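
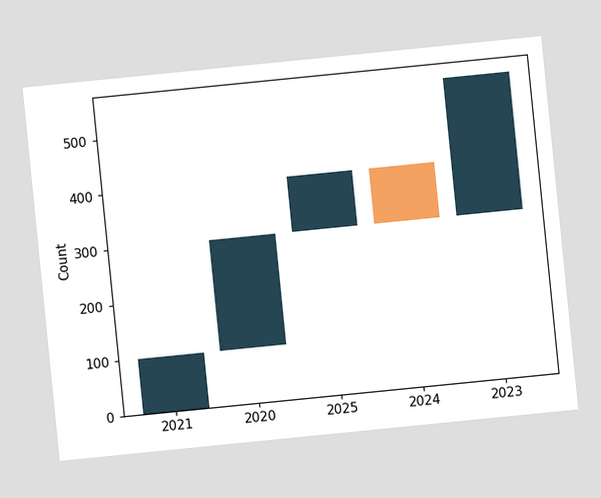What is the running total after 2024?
300

The chart is tilted about 6° counter-clockwise. After 2024 the running total reaches 300.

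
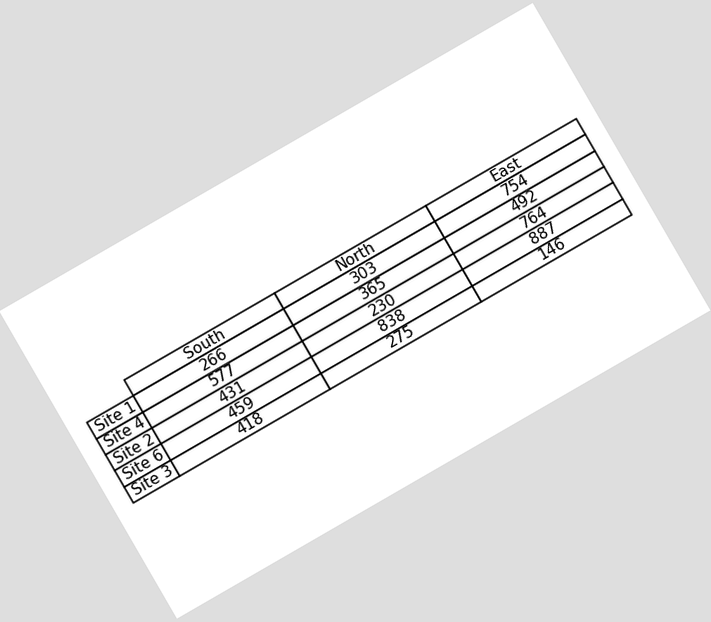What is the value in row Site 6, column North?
838

The chart is tilted about 30° counter-clockwise. The (Site 6, North) cell reads 838.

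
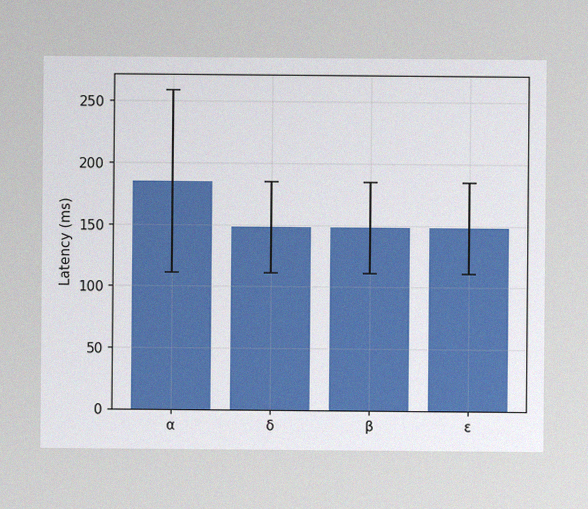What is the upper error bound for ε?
The image has some photo noise and uneven lighting. The ε bar's upper whisker reaches 185ms.

185ms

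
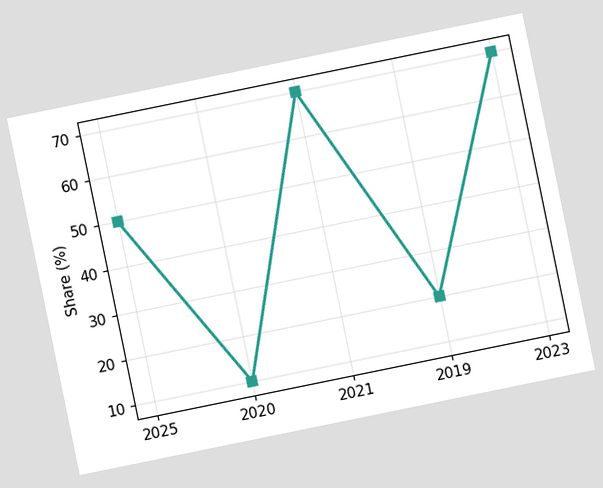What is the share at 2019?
The chart is tilted about 12° counter-clockwise. At 2019, the line is at 20%.

20%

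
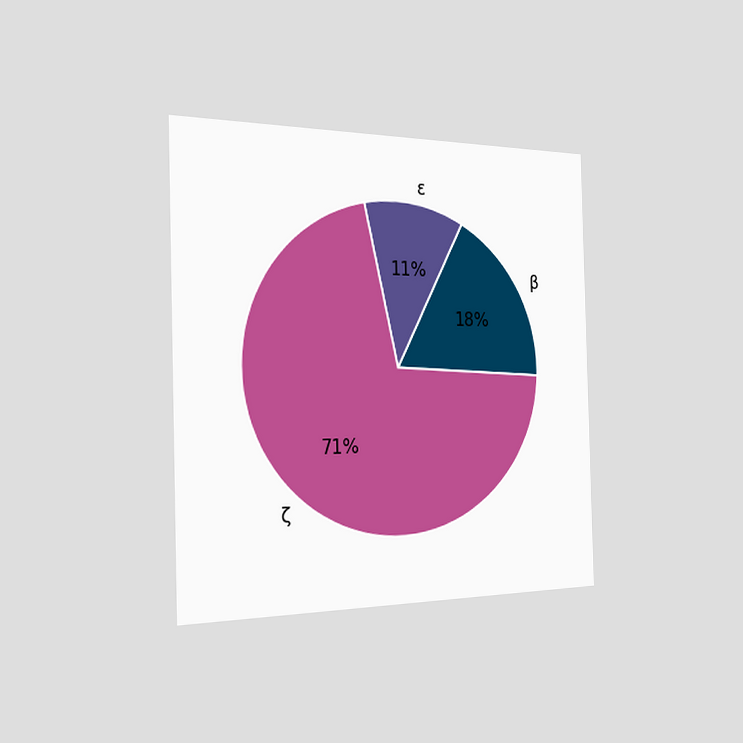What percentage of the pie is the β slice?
The chart is viewed slightly from the left. The β slice takes up 18% of the pie.

18%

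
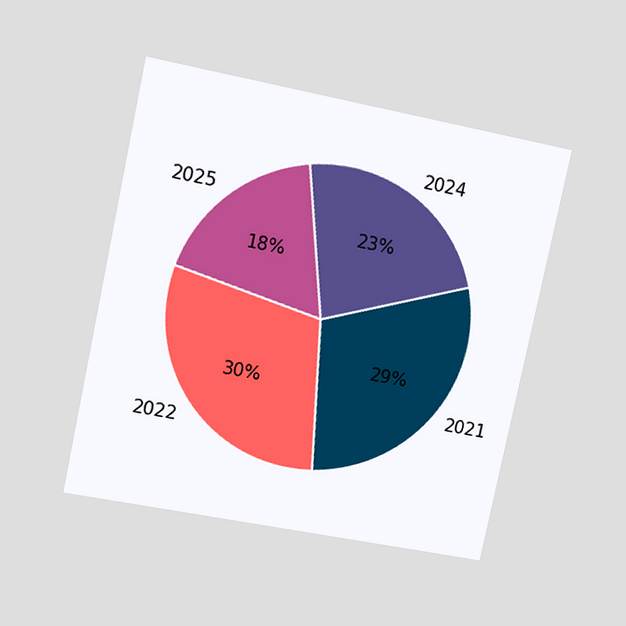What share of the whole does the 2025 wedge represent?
The chart is tilted about 12° clockwise and viewed at a slight angle. The 2025 slice takes up 18% of the pie.

18%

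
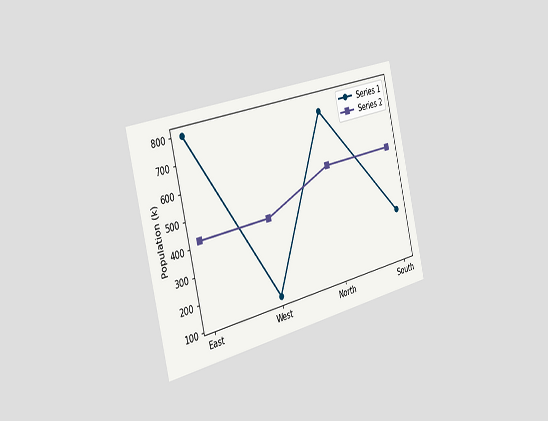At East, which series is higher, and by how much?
Series 1, by 378k

The chart is tilted about 13° counter-clockwise and viewed slightly from the left. At East, Series 1 sits above the other line by 378k.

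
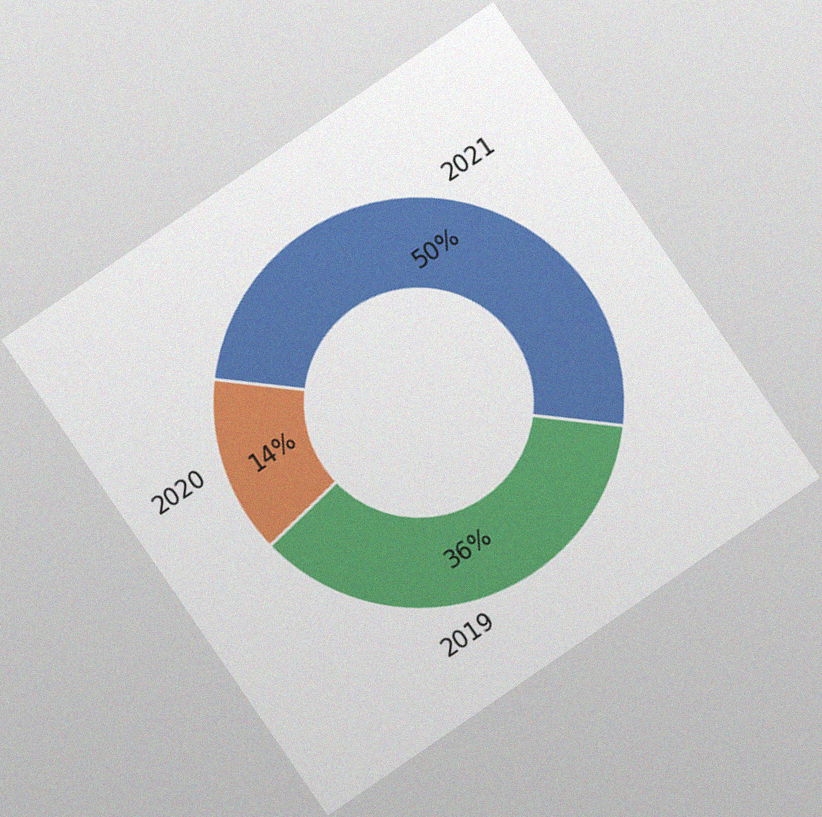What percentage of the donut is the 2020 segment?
The chart is tilted about 34° counter-clockwise, with some photo noise. The 2020 segment takes up 14% of the ring.

14%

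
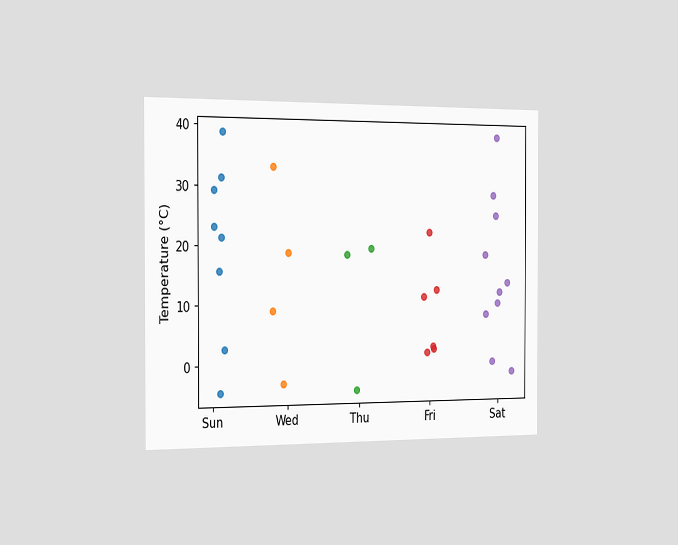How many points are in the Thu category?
3

The chart is viewed slightly from the left. Counting the markers in the Thu column gives 3.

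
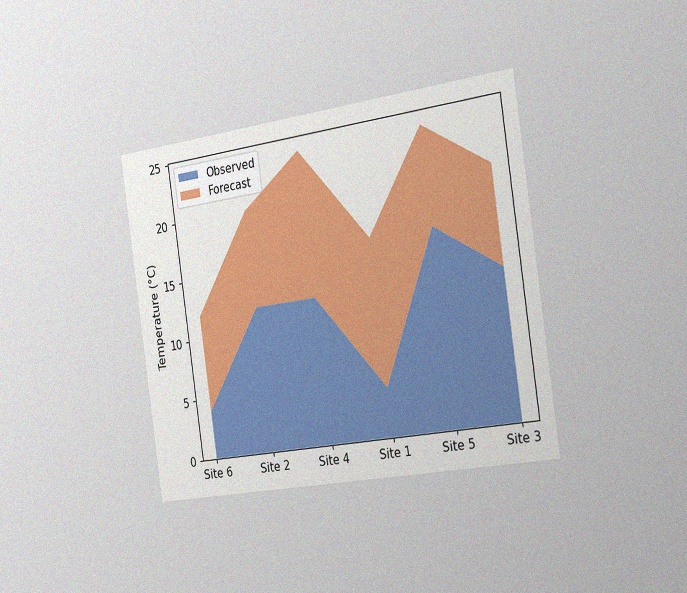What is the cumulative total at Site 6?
12°C

The chart is tilted about 8° counter-clockwise and viewed slightly from the right, with some photo noise. The stacked total at Site 6 reaches 12°C.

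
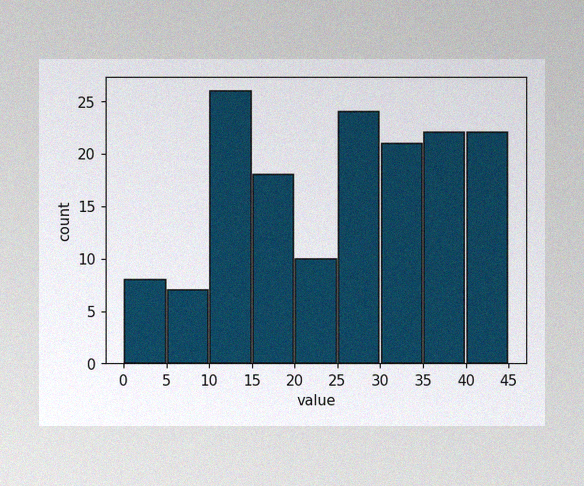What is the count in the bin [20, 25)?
The image has some photo noise and uneven lighting. The [20, 25) bin has height 10.

10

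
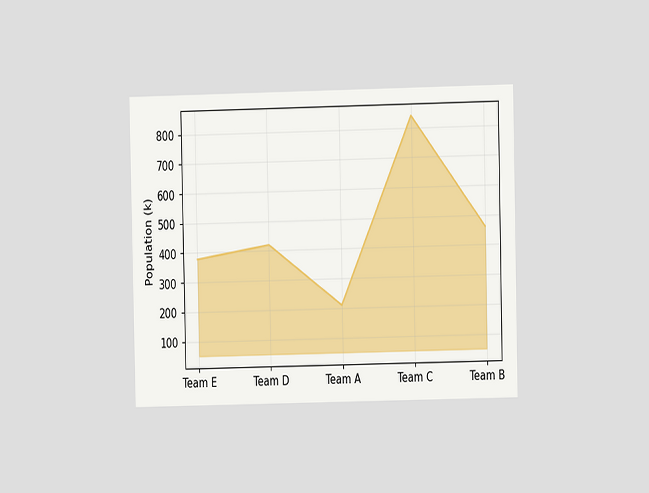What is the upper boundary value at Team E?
The chart is viewed at a slight angle. At Team E the upper boundary is at 378k.

378k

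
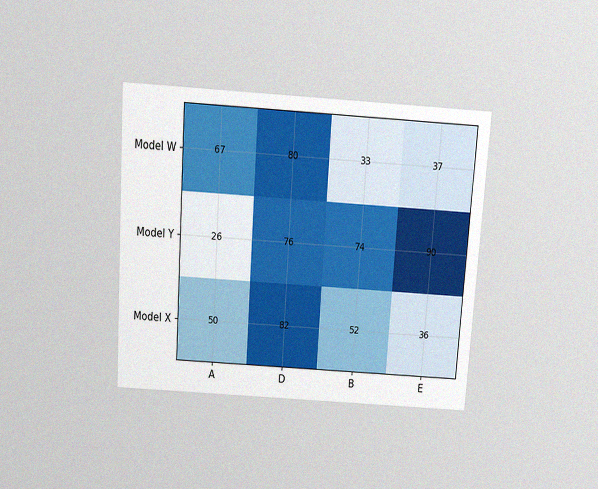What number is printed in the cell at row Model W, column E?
The chart is tilted about 4° clockwise and viewed slightly from above, with some photo noise. The (Model W, E) cell reads 37.

37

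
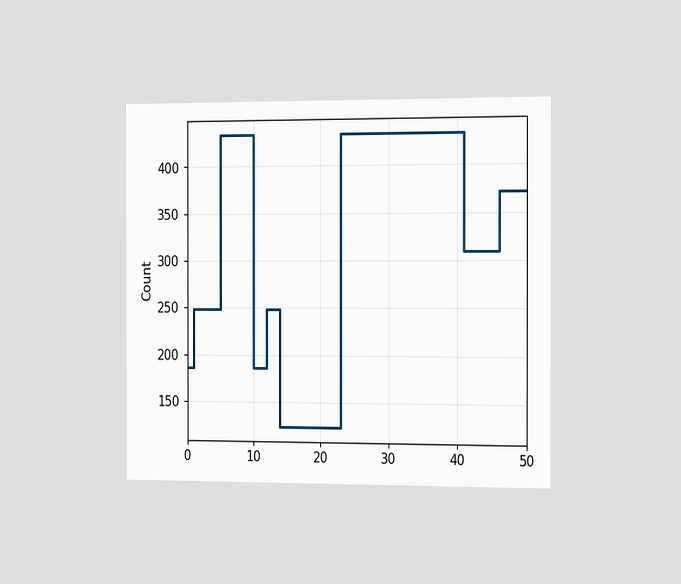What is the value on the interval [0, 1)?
186

The chart is viewed slightly from the right. On [0, 1) the step sits at 186.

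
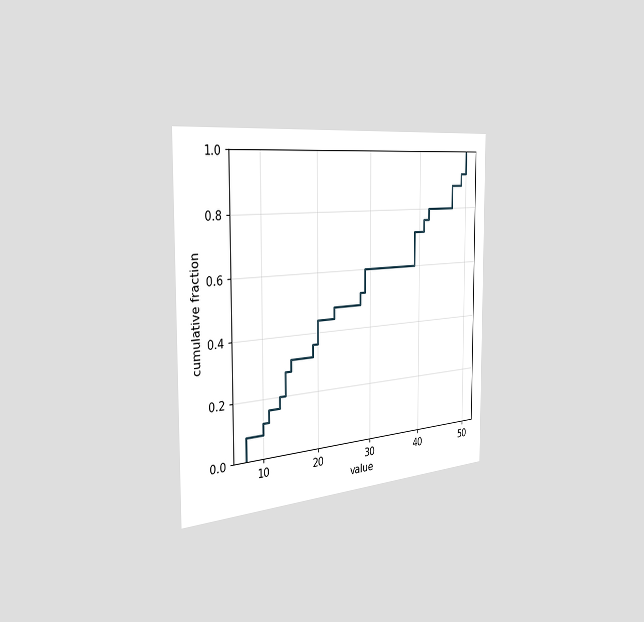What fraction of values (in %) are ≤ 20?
The chart is viewed slightly from the left. At x=20 the ECDF step is at 44%.

44%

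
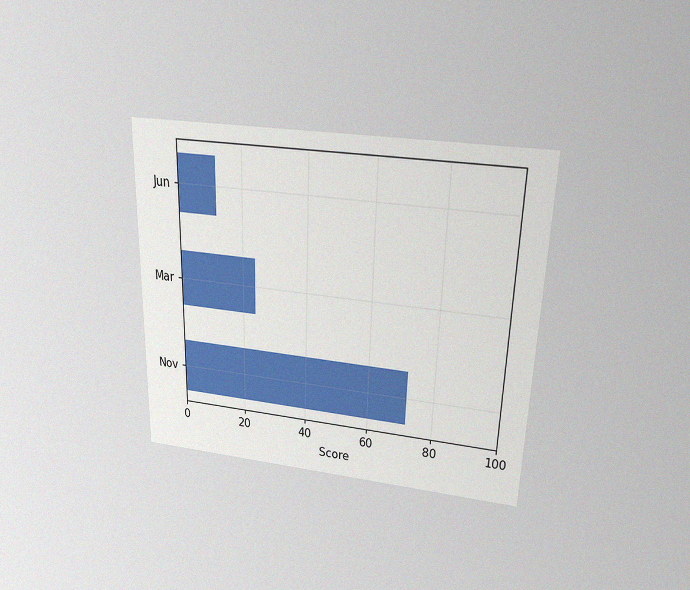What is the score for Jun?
The chart is viewed slightly from above, with some photo noise. Reading along the chart's x-axis, the Jun bar reaches 12.

12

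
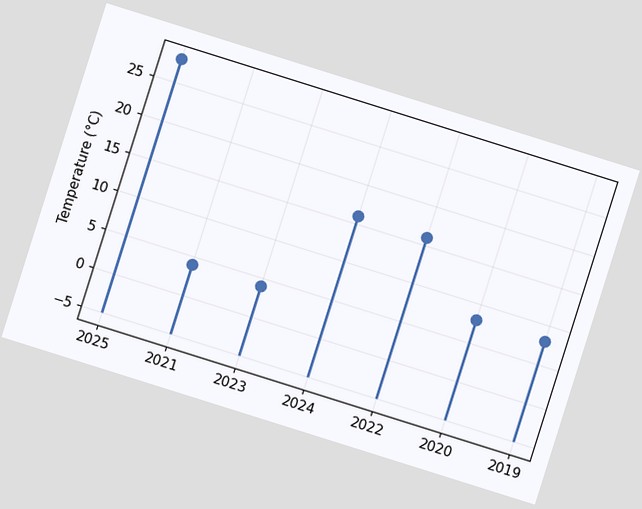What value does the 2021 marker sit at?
4°C

The chart is tilted about 17° clockwise. The 2021 marker sits at 4°C.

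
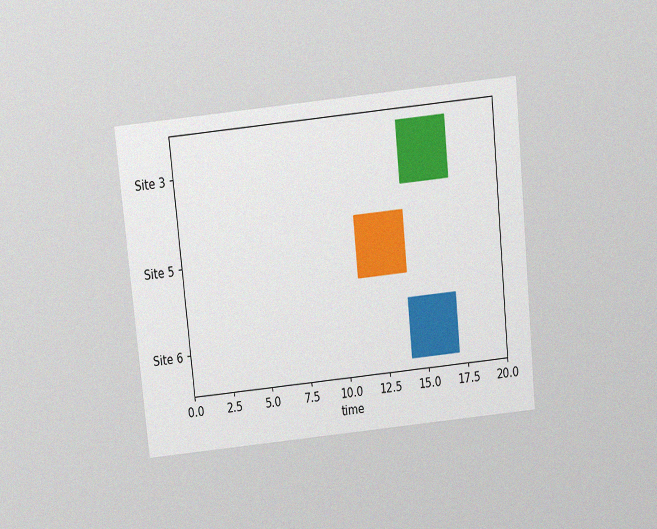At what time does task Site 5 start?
11

The chart is tilted about 6° counter-clockwise and viewed slightly from above, with some photo noise. The Site 5 bar begins at t=11.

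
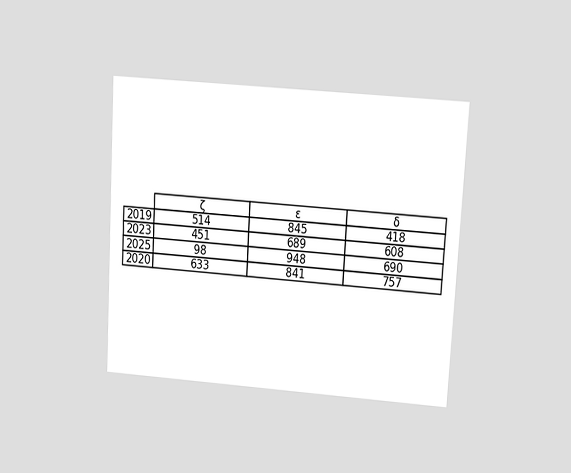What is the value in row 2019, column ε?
The chart is tilted about 3° clockwise and viewed slightly from above. The (2019, ε) cell reads 845.

845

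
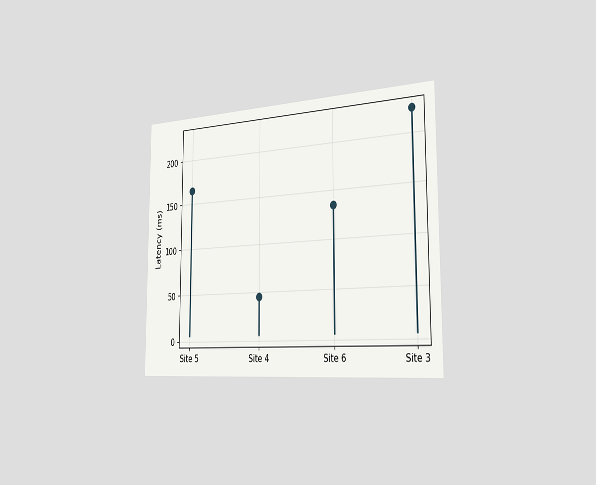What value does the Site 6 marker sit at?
135ms

The chart is viewed slightly from the right. The Site 6 marker sits at 135ms.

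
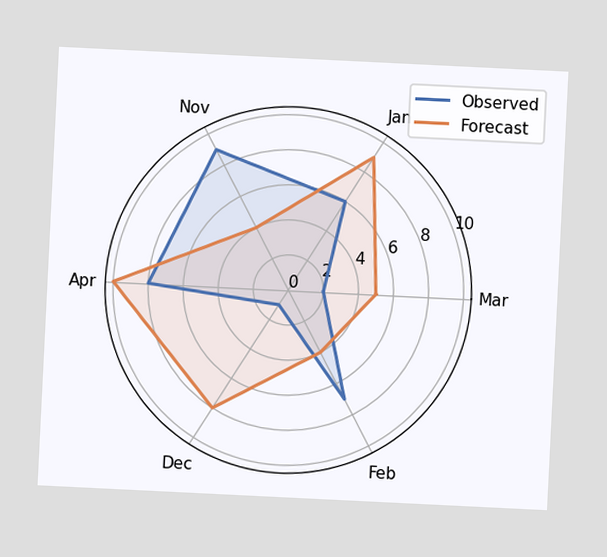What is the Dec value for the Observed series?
1

The chart is tilted about 3° clockwise. On the Dec axis, Observed reaches 1.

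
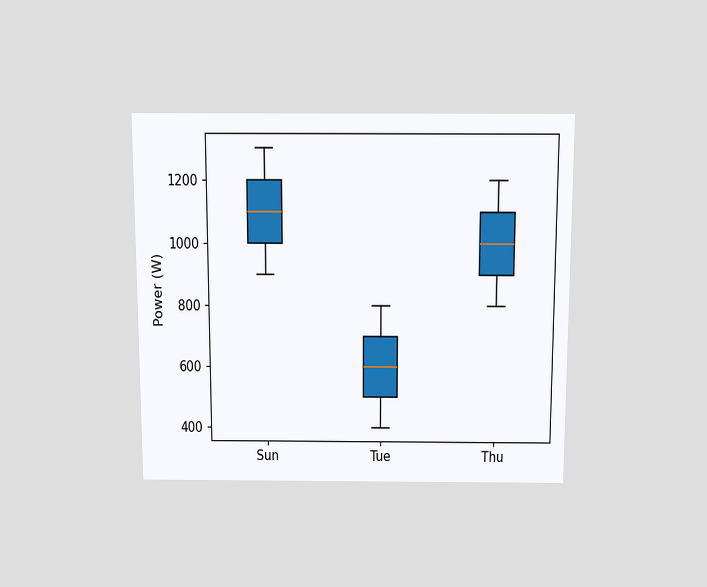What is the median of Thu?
The chart is viewed slightly from above. The median line in the Thu box sits at 1000W.

1000W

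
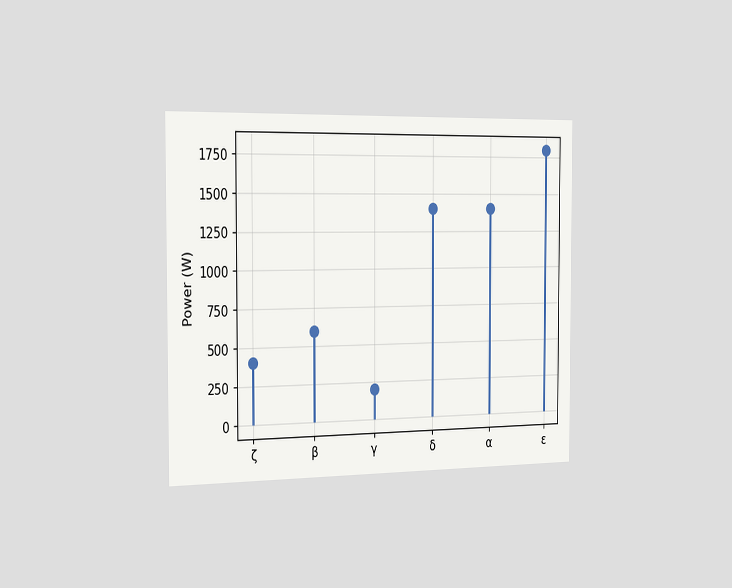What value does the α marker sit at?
The chart is viewed slightly from the left. The α marker sits at 1400W.

1400W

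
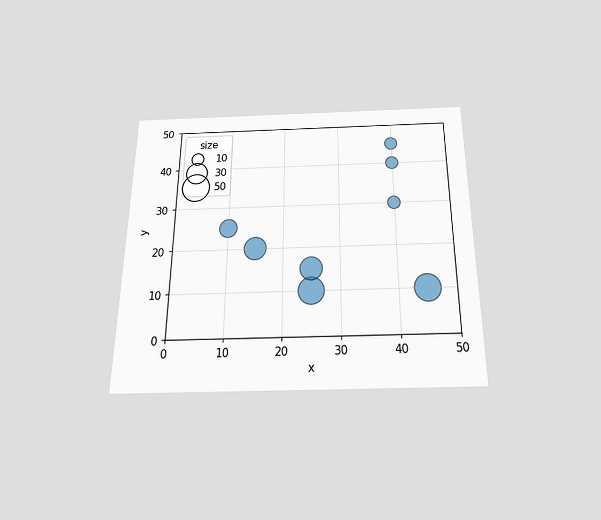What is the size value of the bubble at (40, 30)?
10

The chart is viewed slightly from below. Matching the bubble at (40, 30) against the size legend gives 10.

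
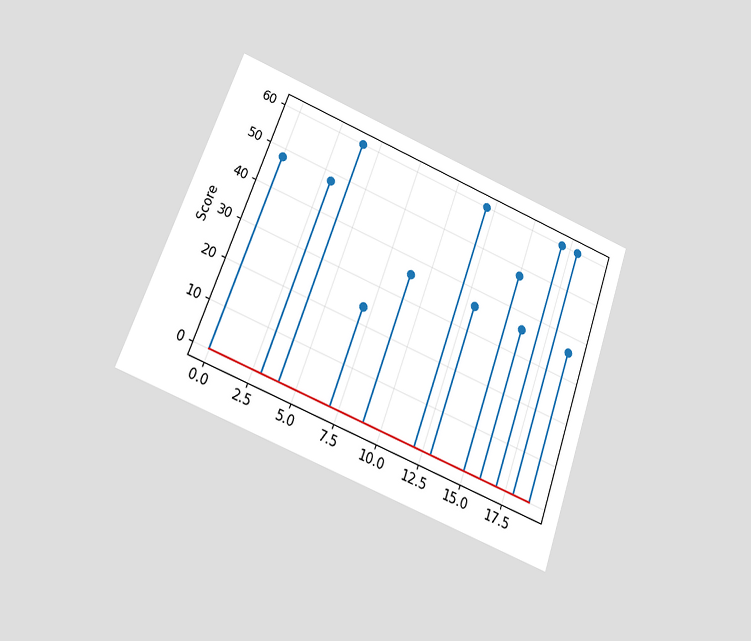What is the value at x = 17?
60

The chart is tilted about 20° clockwise and viewed slightly from below. The stem at x=17 reaches 60.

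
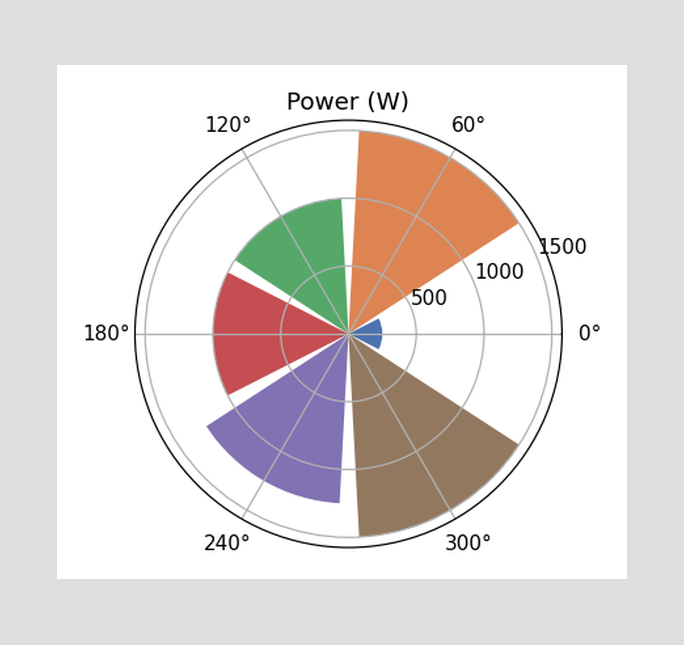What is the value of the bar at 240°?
The bar at 240° reaches 1250W on the radial axis.

1250W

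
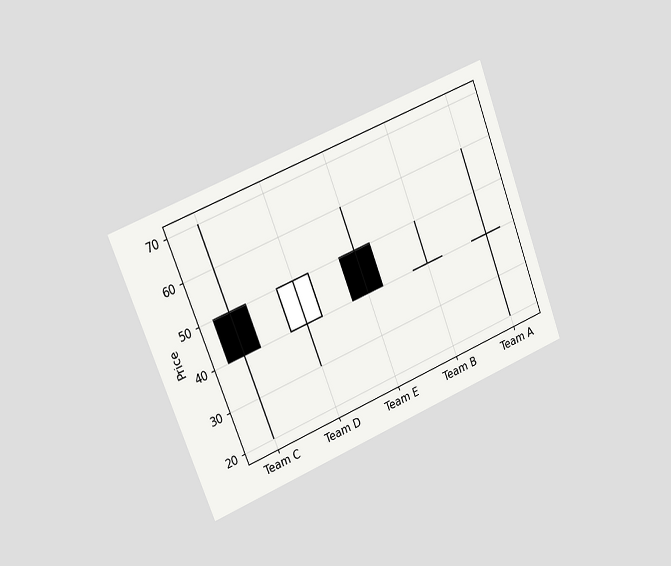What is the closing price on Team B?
40

The chart is tilted about 21° counter-clockwise and viewed slightly from the left. The Team B candle closes at 40.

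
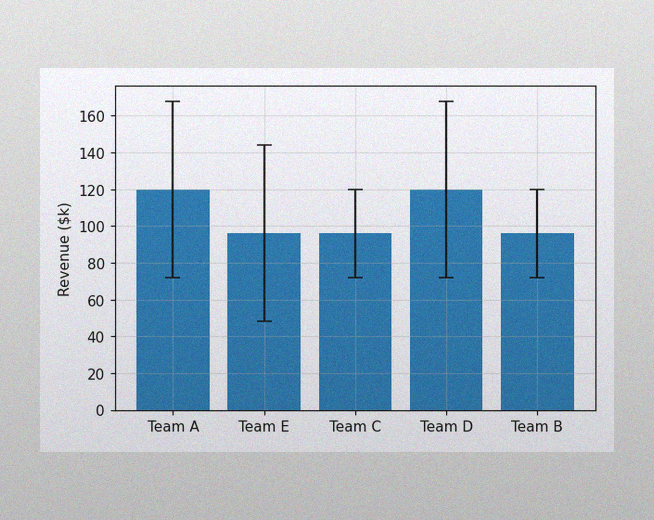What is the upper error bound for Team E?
The image has some photo noise and uneven lighting. The Team E bar's upper whisker reaches $144k.

$144k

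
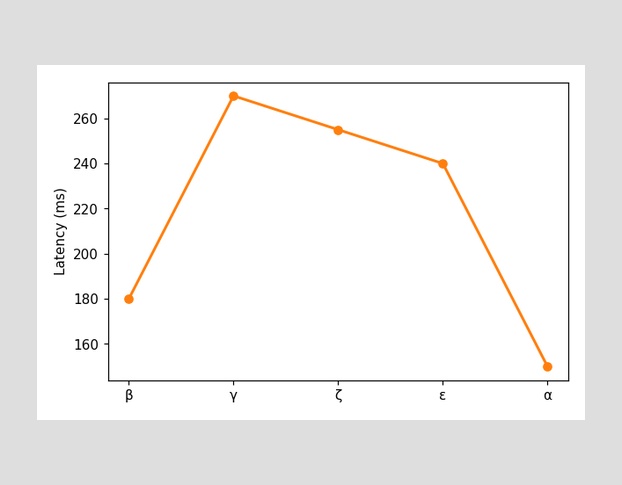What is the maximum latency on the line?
270ms

The highest point is at γ, and reading across to the y-axis gives 270ms.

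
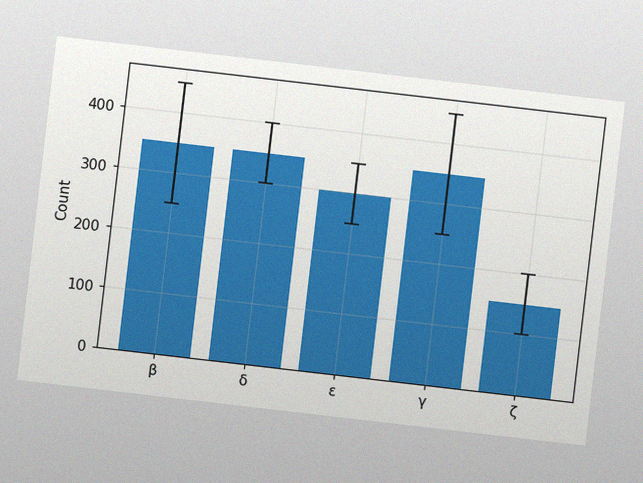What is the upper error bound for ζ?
200

The chart is tilted about 7° clockwise, with some photo noise. The ζ bar's upper whisker reaches 200.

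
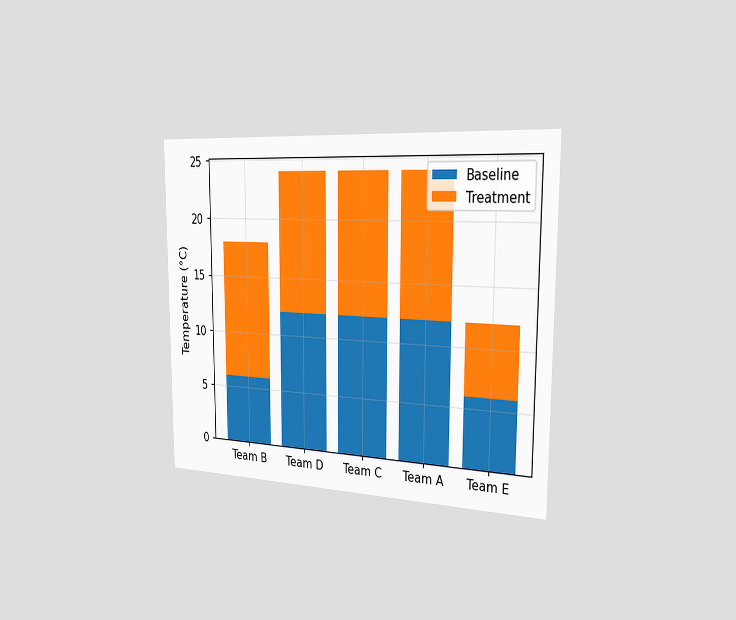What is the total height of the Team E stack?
12°C

The chart is viewed slightly from the right. The Team E stack's top reaches 12°C on the y-axis.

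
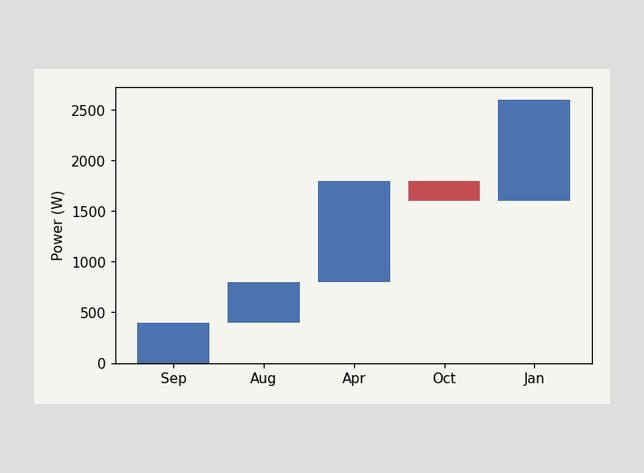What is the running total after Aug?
800W

After Aug the running total reaches 800W.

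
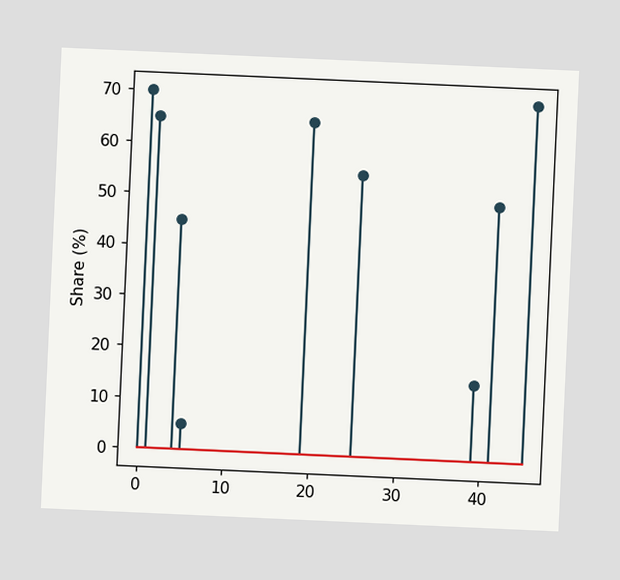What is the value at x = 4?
The chart is tilted about 3° clockwise. The stem at x=4 reaches 45%.

45%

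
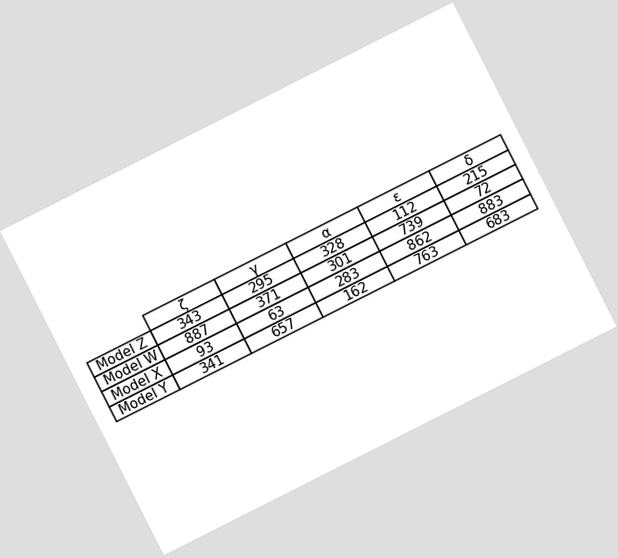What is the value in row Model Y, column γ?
657

The chart is tilted about 27° counter-clockwise. The (Model Y, γ) cell reads 657.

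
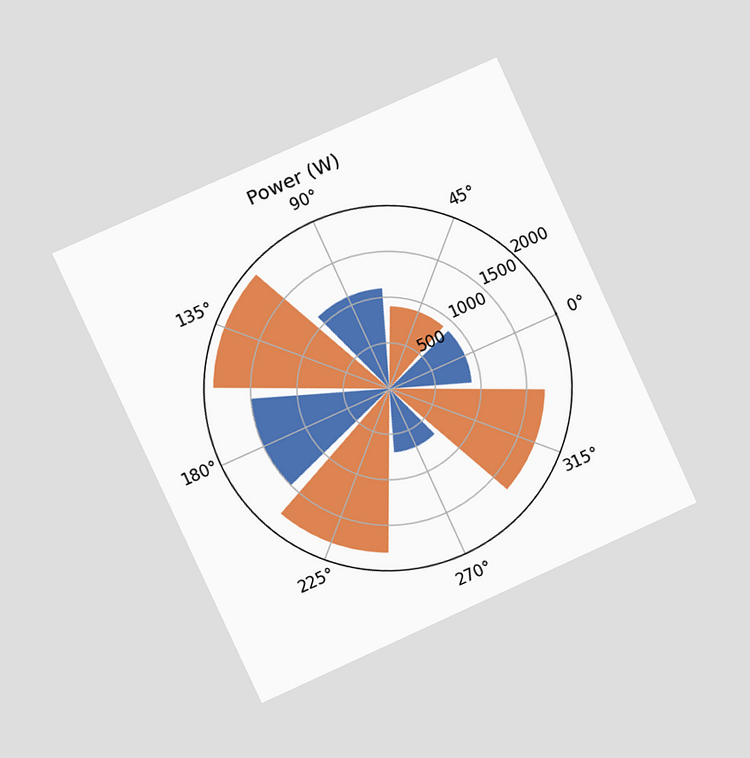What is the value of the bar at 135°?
1900W

The chart is tilted about 24° counter-clockwise and viewed slightly from the left. The bar at 135° reaches 1900W on the radial axis.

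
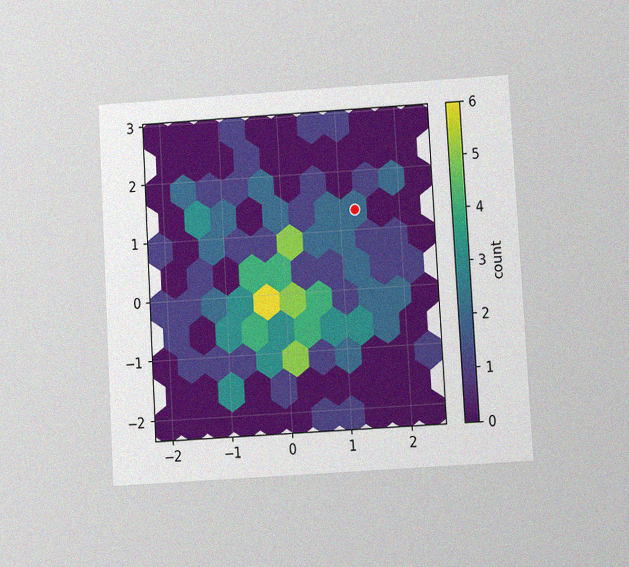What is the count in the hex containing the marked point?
2

The chart is tilted about 3° counter-clockwise and viewed at a slight angle, with some photo noise. The marked hex reads 2 on the colorbar.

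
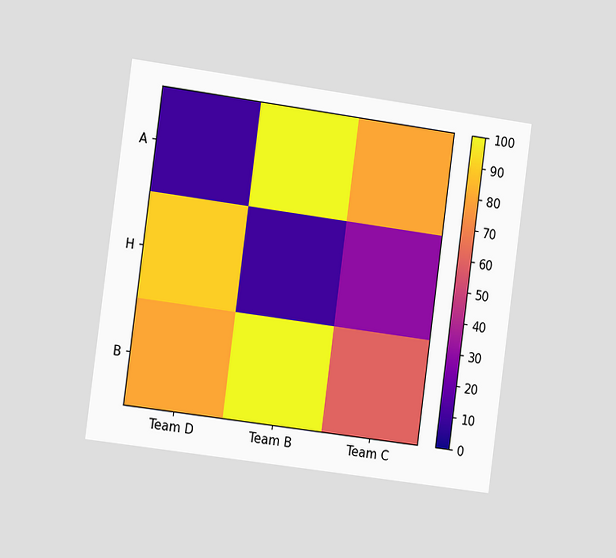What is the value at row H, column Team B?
10

The chart is tilted about 8° clockwise and viewed slightly from the left. Matching cell (H, Team B) against the colorbar gives 10.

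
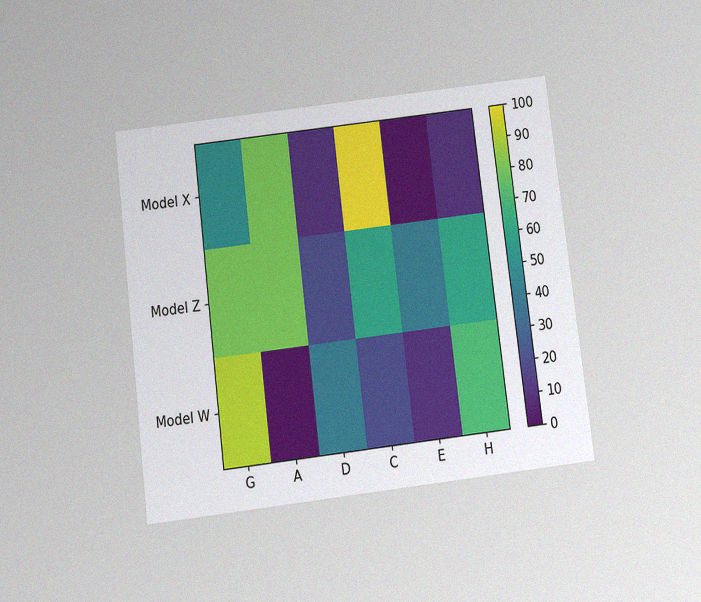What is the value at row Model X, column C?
The chart is tilted about 7° counter-clockwise and viewed slightly from below, with some photo noise. Matching cell (Model X, C) against the colorbar gives 100.

100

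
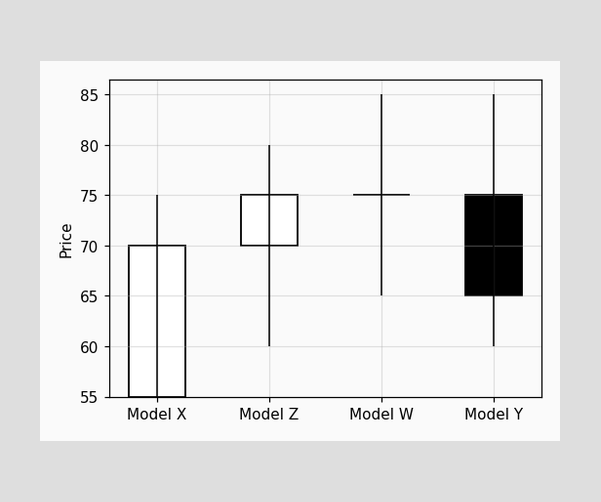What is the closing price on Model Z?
The Model Z candle closes at 75.

75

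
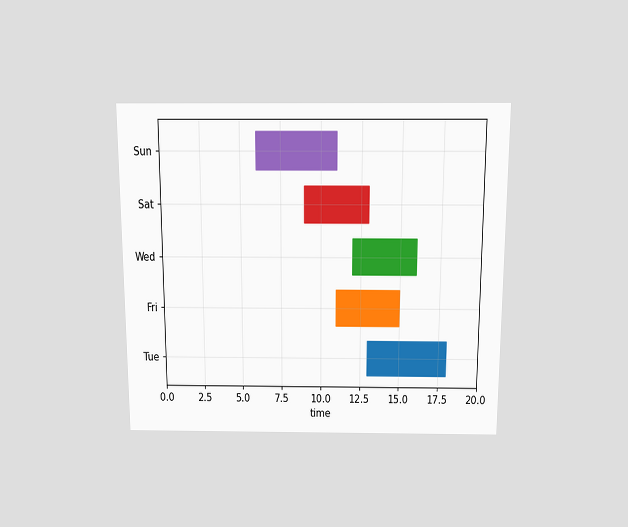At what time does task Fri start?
The chart is viewed slightly from above. The Fri bar begins at t=11.

11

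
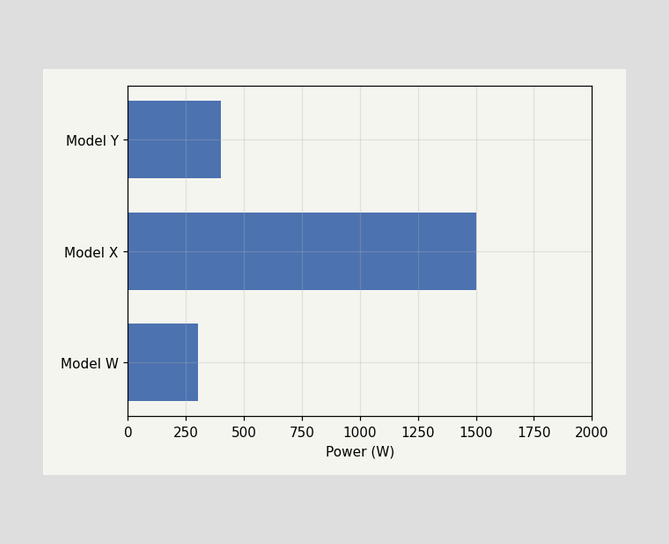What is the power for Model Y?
Reading along the chart's x-axis, the Model Y bar reaches 400W.

400W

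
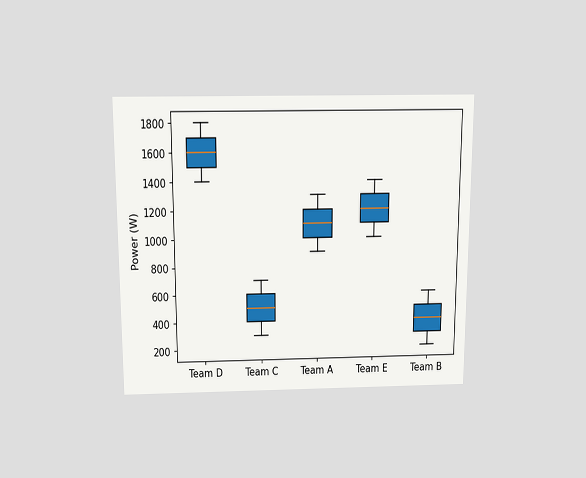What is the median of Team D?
1600W

The chart is viewed slightly from above. The median line in the Team D box sits at 1600W.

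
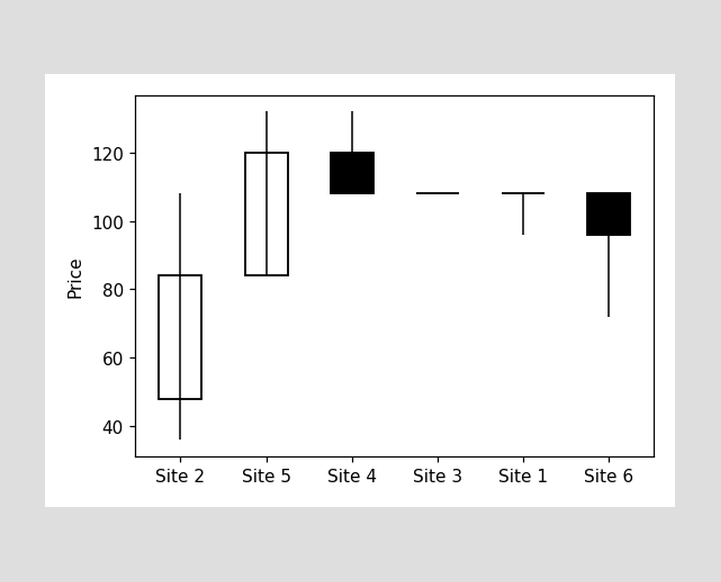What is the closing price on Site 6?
The Site 6 candle closes at 96.

96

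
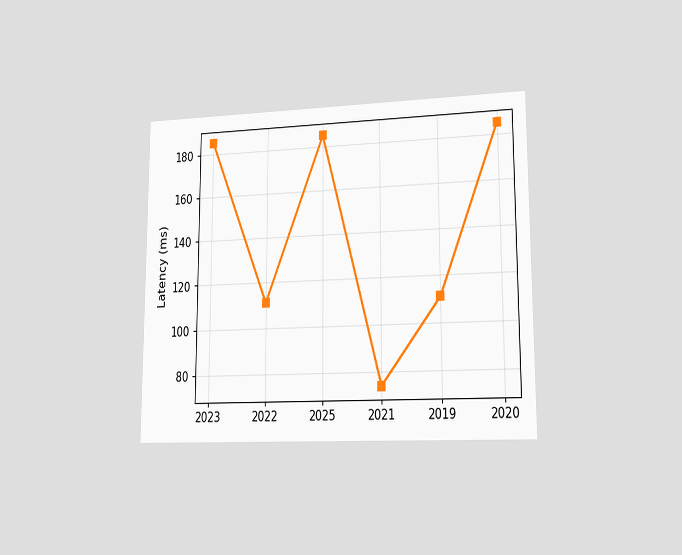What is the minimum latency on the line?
The chart is viewed slightly from the right. The lowest point is at 2021, and reading across to the y-axis gives 74ms.

74ms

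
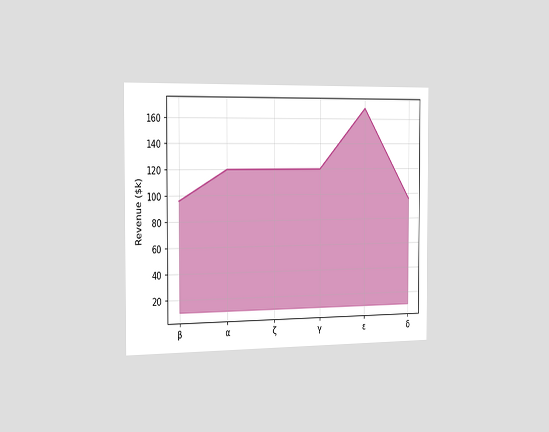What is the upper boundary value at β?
$96k

The chart is viewed slightly from the left. At β the upper boundary is at $96k.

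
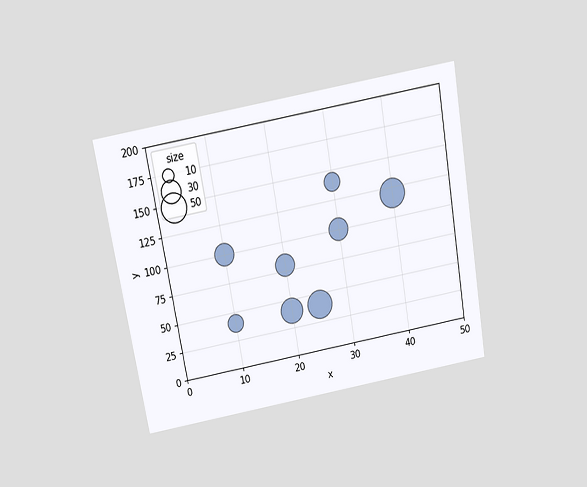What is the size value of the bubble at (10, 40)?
The chart is tilted about 10° counter-clockwise and viewed slightly from above. Matching the bubble at (10, 40) against the size legend gives 20.

20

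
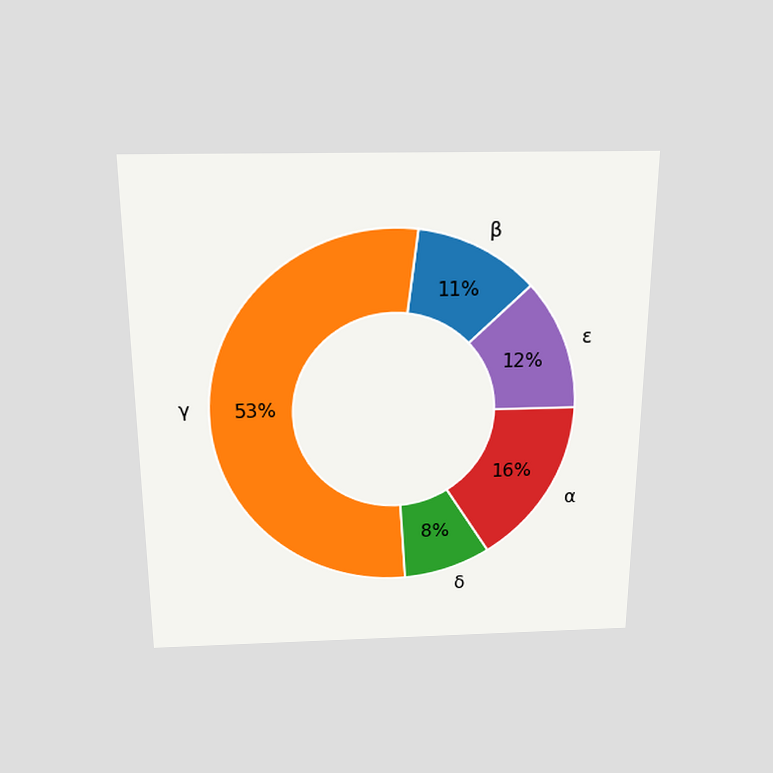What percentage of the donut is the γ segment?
The chart is viewed slightly from above. The γ segment takes up 53% of the ring.

53%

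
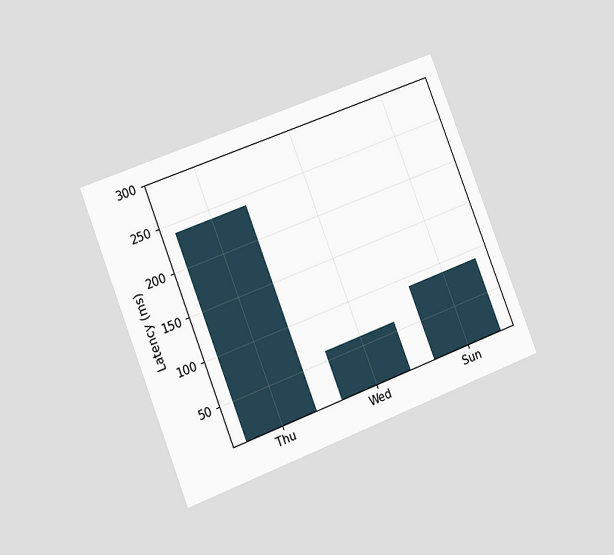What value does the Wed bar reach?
60ms

The chart is tilted about 21° counter-clockwise and viewed slightly from the left. Reading along the chart's y-axis, the Wed bar reaches 60ms.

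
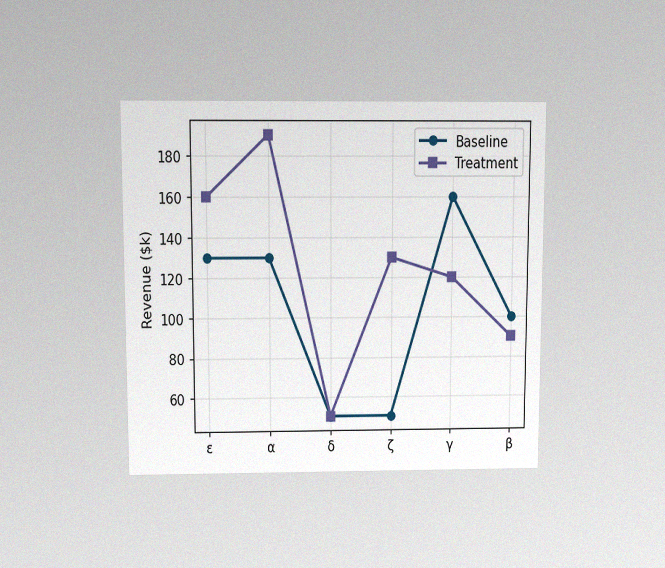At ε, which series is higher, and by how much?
Treatment, by $30k

The chart is viewed slightly from above, with some photo noise. At ε, Treatment sits above the other line by $30k.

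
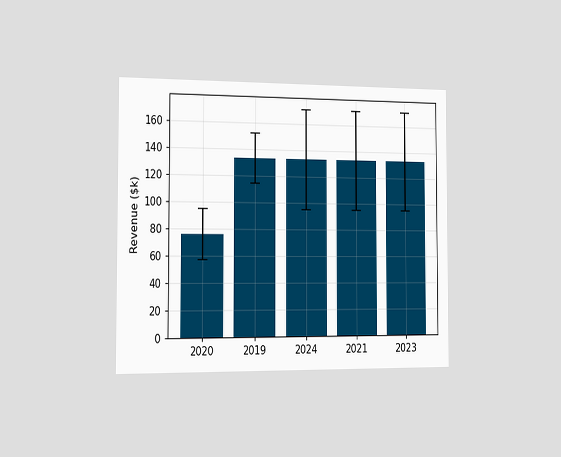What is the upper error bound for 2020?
$95k

The chart is viewed slightly from the left. The 2020 bar's upper whisker reaches $95k.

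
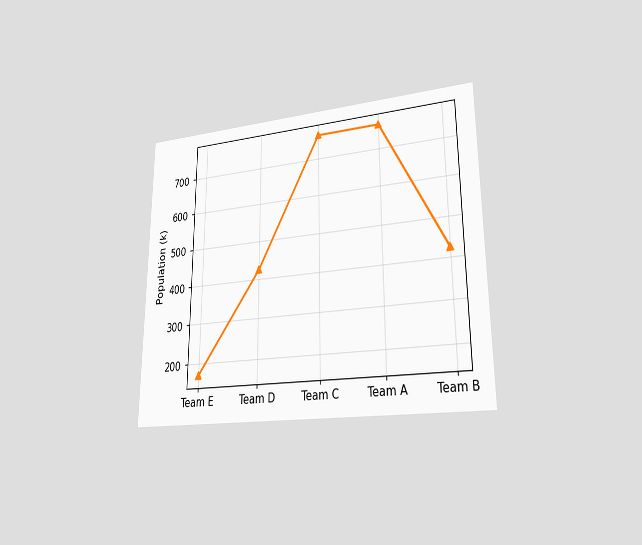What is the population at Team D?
The chart is viewed at a slight angle. At Team D, the line is at 425k.

425k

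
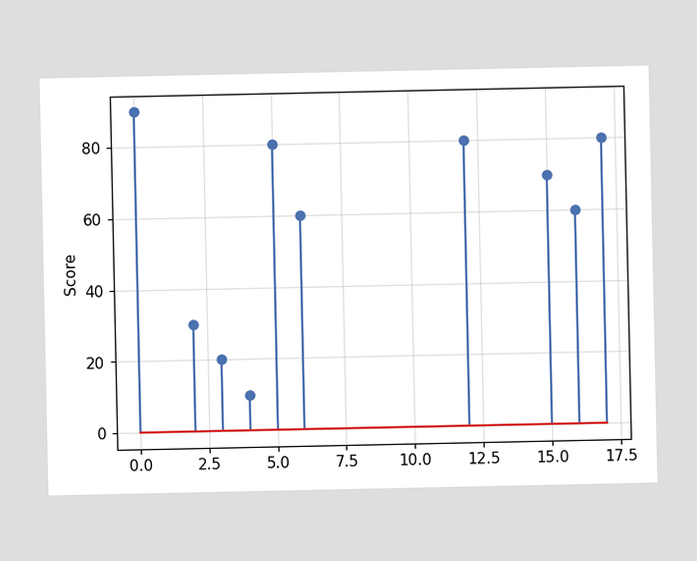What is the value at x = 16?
The stem at x=16 reaches 60.

60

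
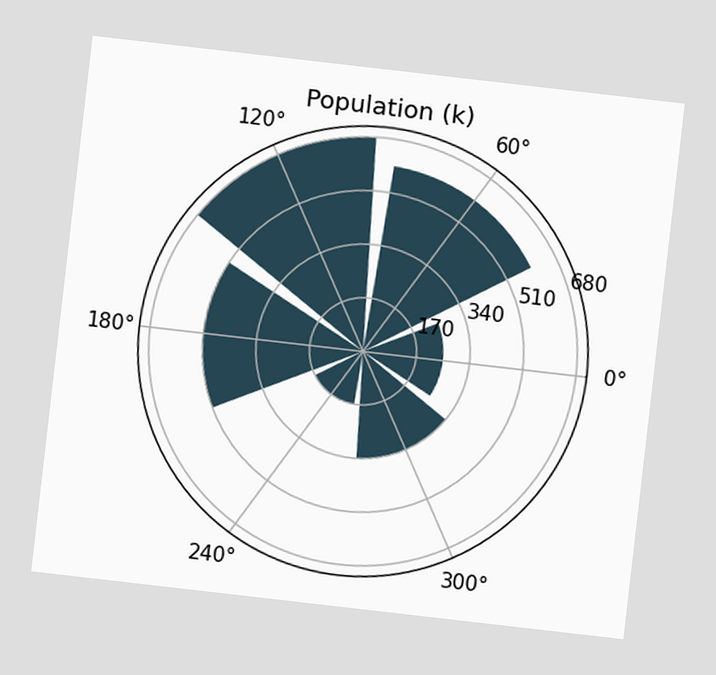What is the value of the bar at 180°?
The chart is tilted about 7° clockwise. The bar at 180° reaches 510k on the radial axis.

510k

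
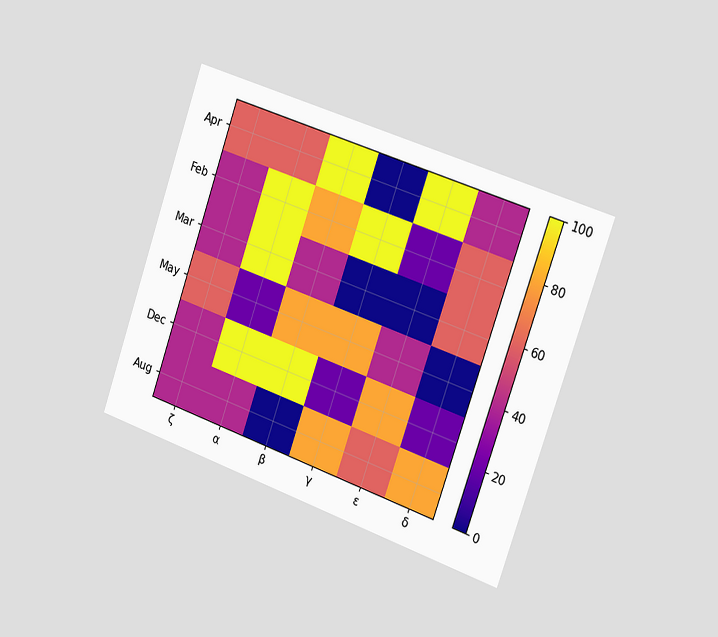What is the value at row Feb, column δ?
60

The chart is tilted about 19° clockwise and viewed slightly from the right. Matching cell (Feb, δ) against the colorbar gives 60.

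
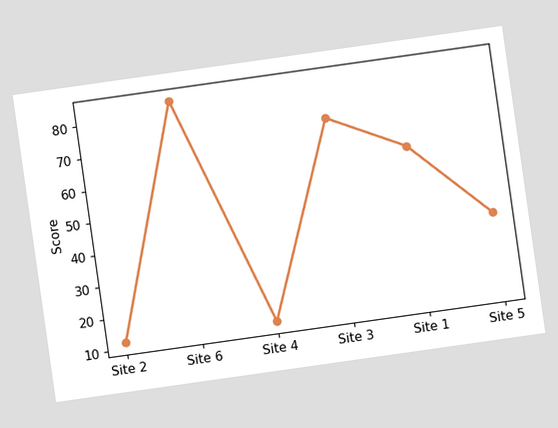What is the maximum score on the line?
The chart is tilted about 8° counter-clockwise. The highest point is at Site 6, and reading across to the y-axis gives 84.

84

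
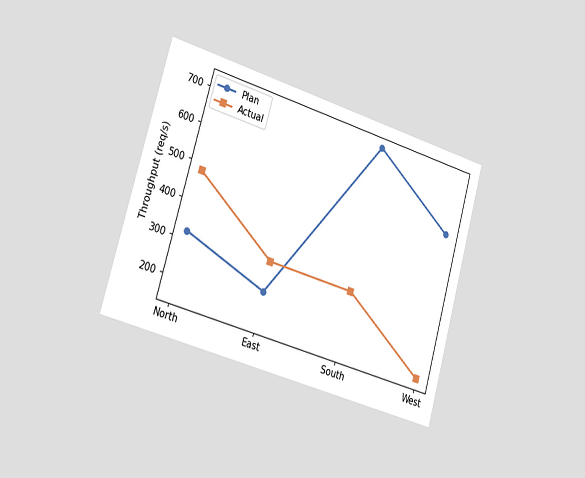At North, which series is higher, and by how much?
The chart is tilted about 16° clockwise and viewed slightly from the left. At North, Actual sits above the other line by 160req/s.

Actual, by 160req/s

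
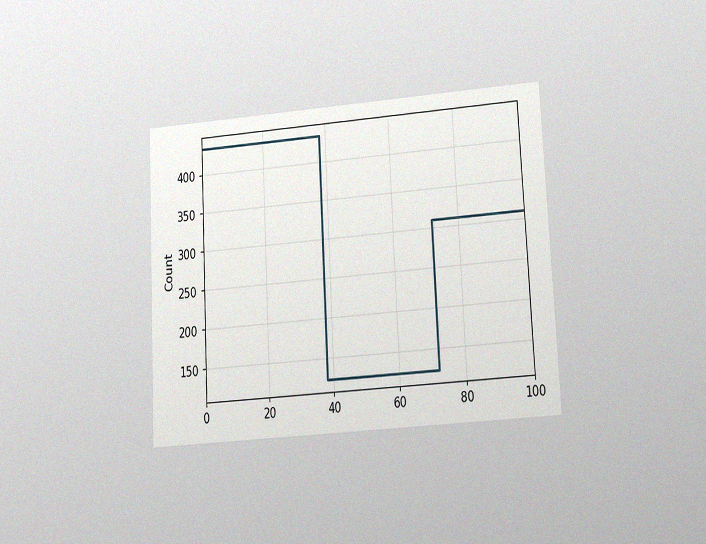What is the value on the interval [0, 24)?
The chart is tilted about 3° counter-clockwise and viewed at a slight angle, with some photo noise. On [0, 24) the step sits at 434.

434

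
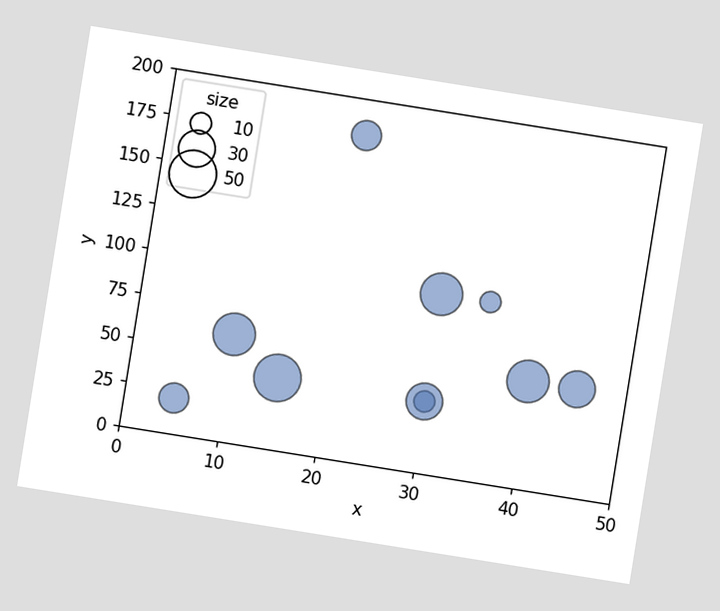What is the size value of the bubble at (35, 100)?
The chart is tilted about 9° clockwise. Matching the bubble at (35, 100) against the size legend gives 10.

10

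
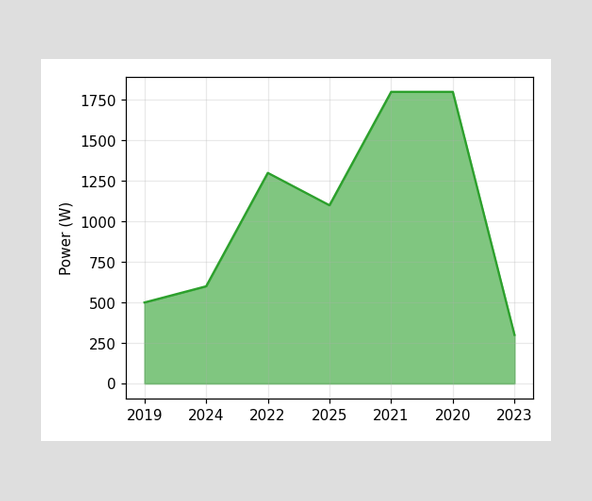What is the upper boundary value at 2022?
At 2022 the upper boundary is at 1300W.

1300W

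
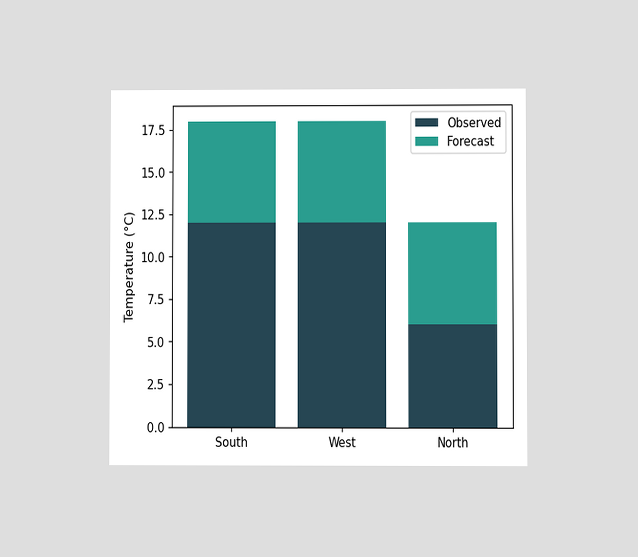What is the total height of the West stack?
The chart is viewed at a slight angle. The West stack's top reaches 18°C on the y-axis.

18°C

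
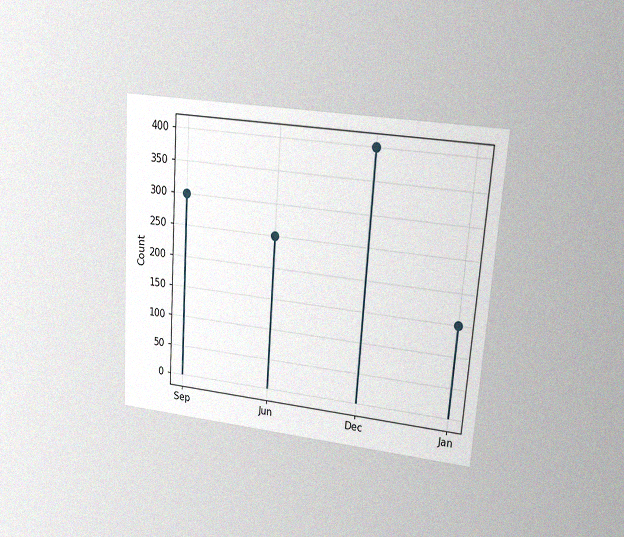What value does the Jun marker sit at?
The chart is tilted about 4° clockwise and viewed at a slight angle, with some photo noise. The Jun marker sits at 250.

250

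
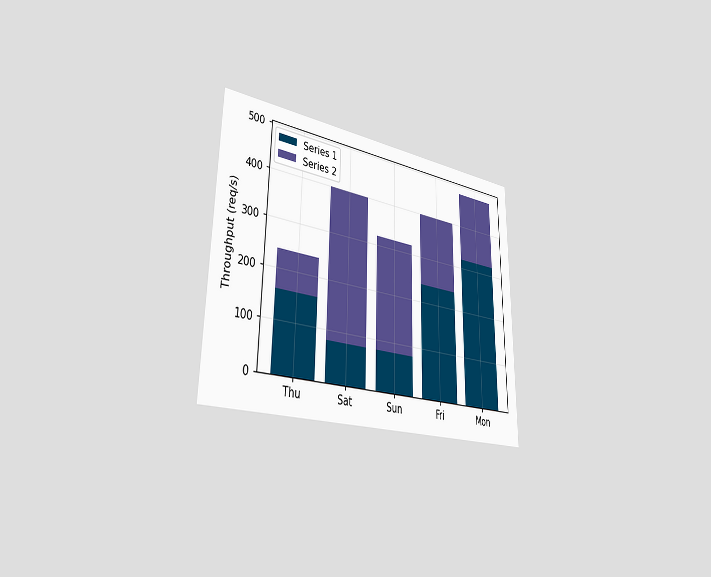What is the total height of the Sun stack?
The chart is viewed slightly from the left. The Sun stack's top reaches 320req/s on the y-axis.

320req/s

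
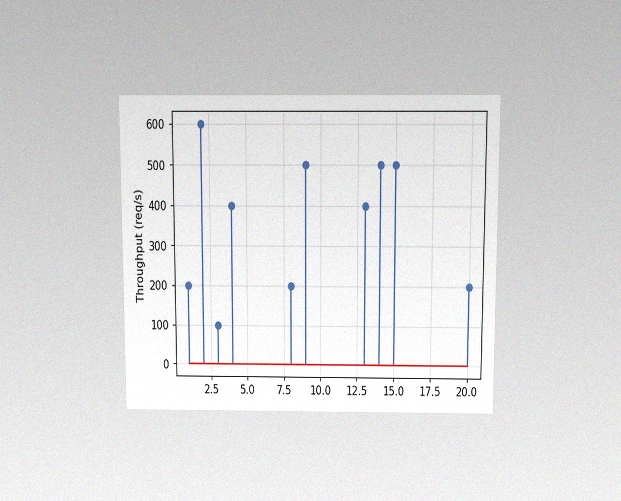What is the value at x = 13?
The chart is viewed slightly from above, with some photo noise. The stem at x=13 reaches 400req/s.

400req/s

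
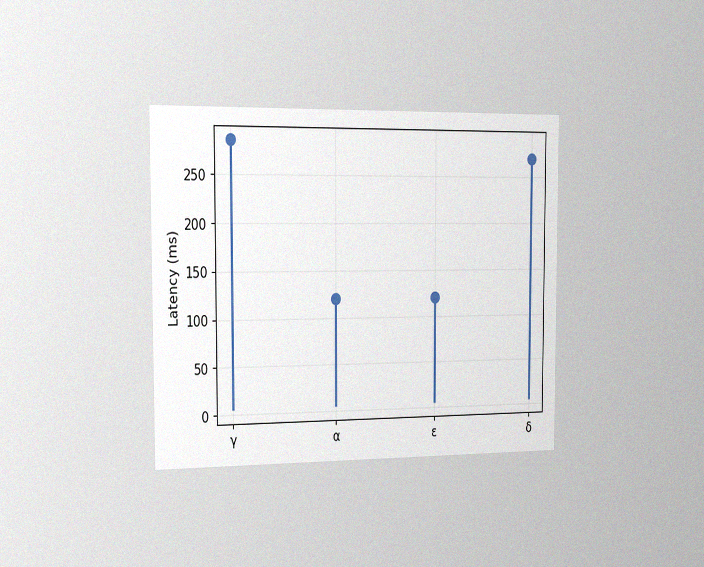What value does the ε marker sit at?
120ms

The chart is viewed slightly from the left, with some photo noise. The ε marker sits at 120ms.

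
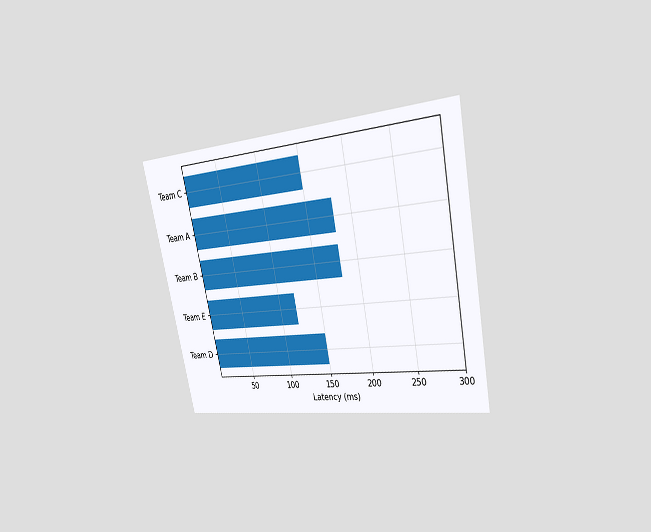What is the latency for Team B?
180ms

The chart is tilted about 12° counter-clockwise and viewed slightly from the right. Reading along the chart's x-axis, the Team B bar reaches 180ms.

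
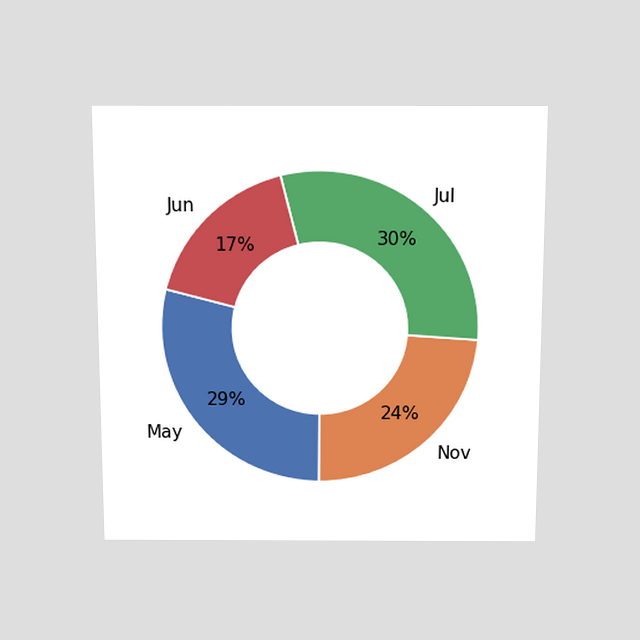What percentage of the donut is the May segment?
29%

The chart is viewed slightly from above. The May segment takes up 29% of the ring.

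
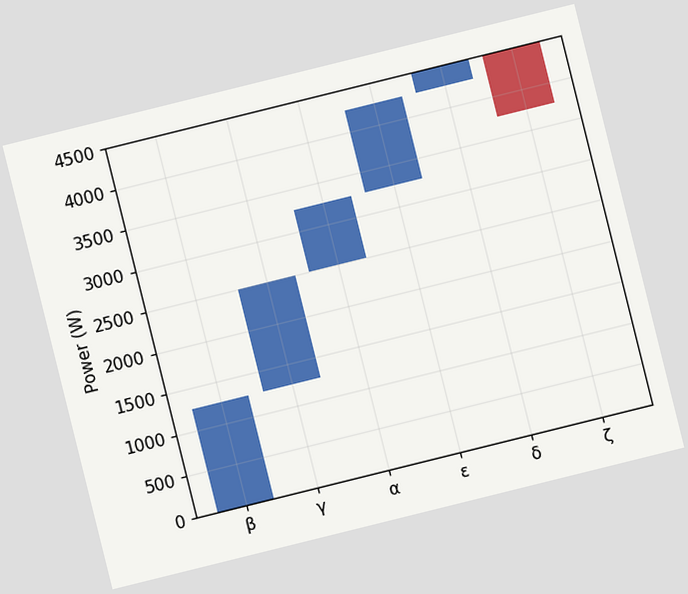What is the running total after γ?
The chart is tilted about 14° counter-clockwise. After γ the running total reaches 2500W.

2500W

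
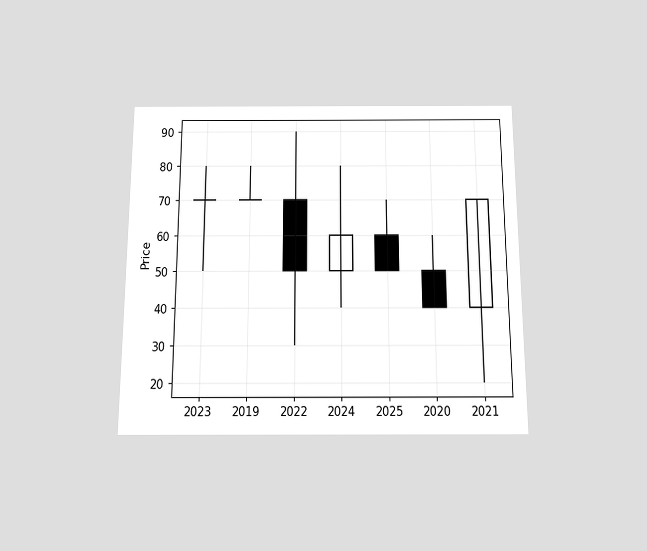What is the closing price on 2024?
60

The chart is viewed slightly from below. The 2024 candle closes at 60.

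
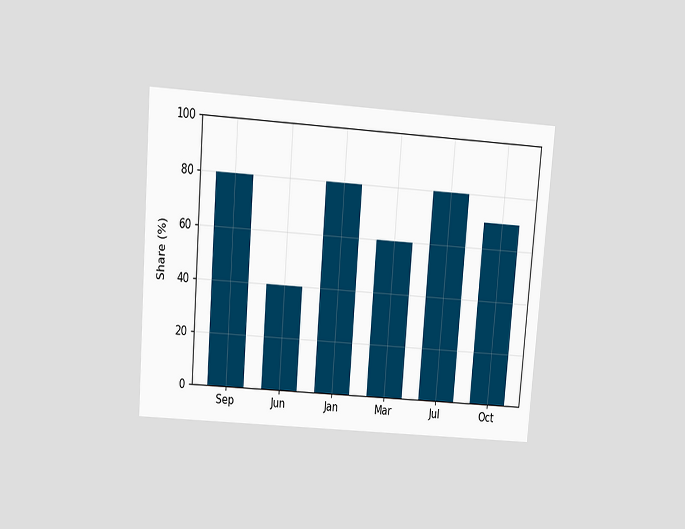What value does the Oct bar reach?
70%

The chart is tilted about 4° clockwise and viewed slightly from above. Reading along the chart's y-axis, the Oct bar reaches 70%.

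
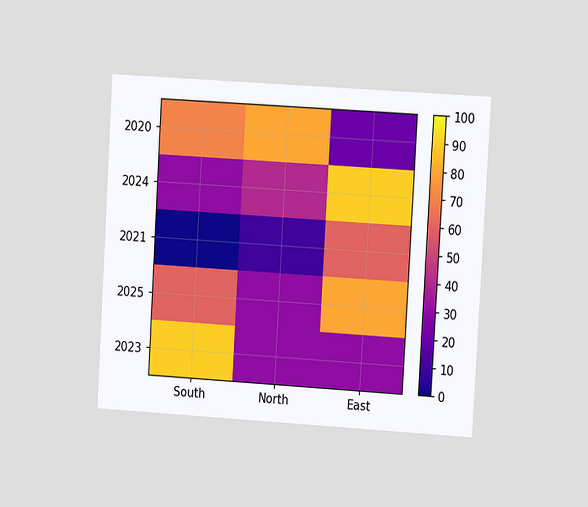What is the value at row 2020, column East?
20

The chart is tilted about 3° clockwise and viewed at a slight angle. Matching cell (2020, East) against the colorbar gives 20.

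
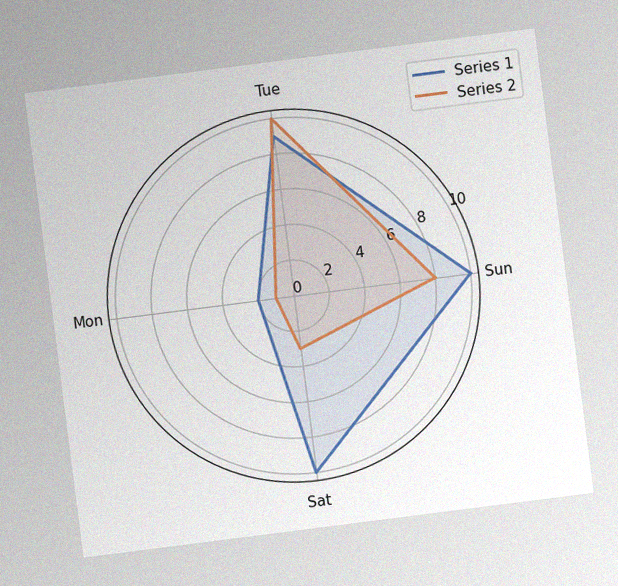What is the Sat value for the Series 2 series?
The chart is tilted about 7° counter-clockwise, with some photo noise. On the Sat axis, Series 2 reaches 3.

3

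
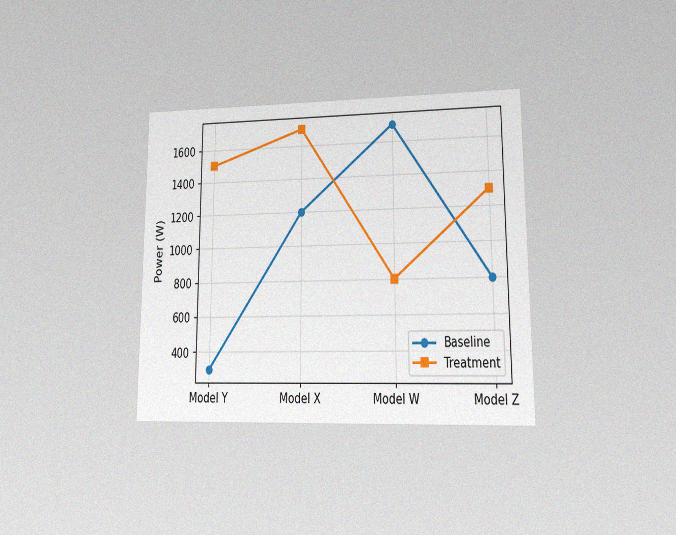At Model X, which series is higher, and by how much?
The chart is viewed at a slight angle, with some photo noise. At Model X, Treatment sits above the other line by 500W.

Treatment, by 500W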